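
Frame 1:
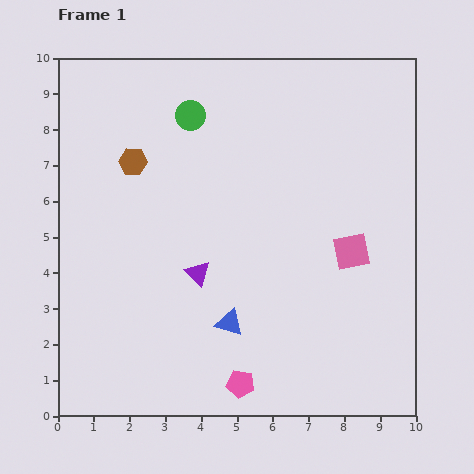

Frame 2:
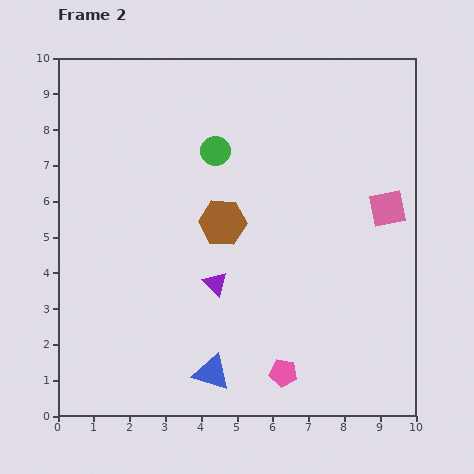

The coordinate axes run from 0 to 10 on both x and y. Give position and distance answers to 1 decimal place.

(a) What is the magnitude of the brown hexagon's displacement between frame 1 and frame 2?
3.0

The brown hexagon moved from (2.1, 7.1) to (4.6, 5.4), a distance of √(2.5² + 1.7²) ≈ 3.0.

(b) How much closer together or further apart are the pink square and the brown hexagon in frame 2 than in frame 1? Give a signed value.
-2.0

Distance in frame 1: 6.6. Distance in frame 2: 4.6.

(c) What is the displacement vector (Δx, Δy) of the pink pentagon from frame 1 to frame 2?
(1.2, 0.3)

The pink pentagon was at (5.1, 0.9) in frame 1 and (6.3, 1.2) in frame 2.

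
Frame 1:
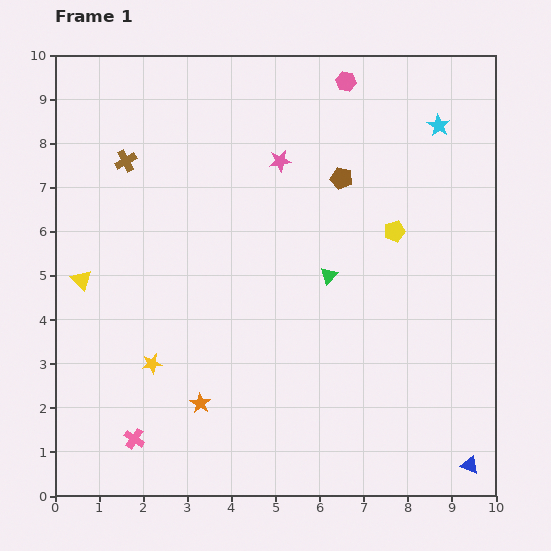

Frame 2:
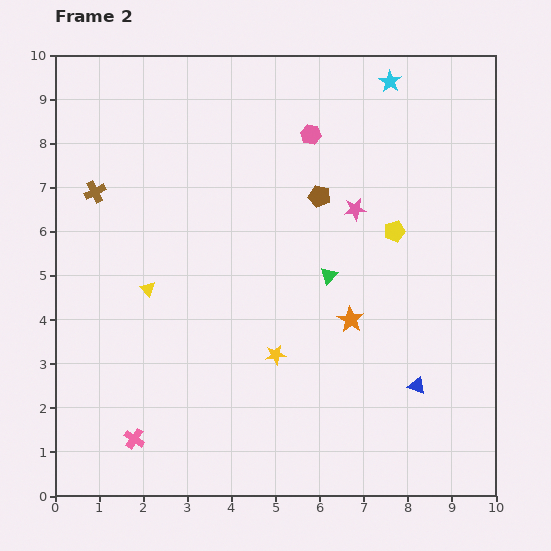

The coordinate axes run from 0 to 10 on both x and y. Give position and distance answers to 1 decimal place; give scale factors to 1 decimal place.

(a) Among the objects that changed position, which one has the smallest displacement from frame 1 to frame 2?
the brown pentagon

(moved 0.6)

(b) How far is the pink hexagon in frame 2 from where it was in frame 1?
1.4

The pink hexagon moved from (6.6, 9.4) to (5.8, 8.2), a distance of √(0.8² + 1.2²) ≈ 1.4.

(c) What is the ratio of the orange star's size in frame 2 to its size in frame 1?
1.3×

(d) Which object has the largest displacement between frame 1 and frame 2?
the orange star

(moved 3.9; next 2.8)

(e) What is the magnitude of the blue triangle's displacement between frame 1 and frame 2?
2.2

The blue triangle moved from (9.4, 0.7) to (8.2, 2.5), a distance of √(1.2² + 1.8²) ≈ 2.2.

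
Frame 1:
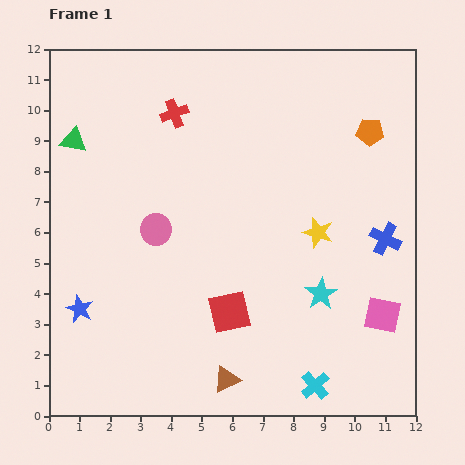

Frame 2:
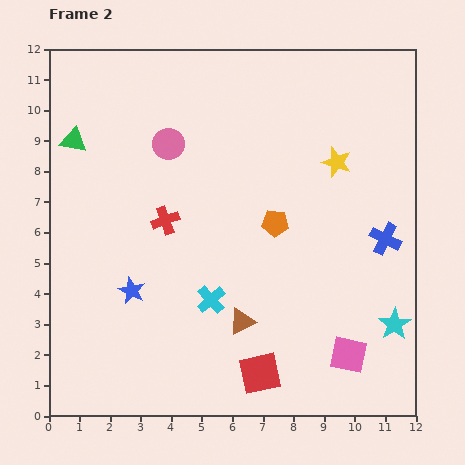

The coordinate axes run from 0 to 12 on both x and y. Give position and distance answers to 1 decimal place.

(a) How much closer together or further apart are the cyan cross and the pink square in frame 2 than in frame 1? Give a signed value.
+1.6

Distance in frame 1: 3.2. Distance in frame 2: 4.8.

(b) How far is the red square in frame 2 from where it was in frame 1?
2.2

The red square moved from (5.9, 3.4) to (6.9, 1.4), a distance of √(1.0² + 2.0²) ≈ 2.2.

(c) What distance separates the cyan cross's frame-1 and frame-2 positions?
4.4

The cyan cross moved from (8.7, 1.0) to (5.3, 3.8), a distance of √(3.4² + 2.8²) ≈ 4.4.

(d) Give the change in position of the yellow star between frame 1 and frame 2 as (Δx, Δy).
(0.6, 2.3)

The yellow star was at (8.8, 6.0) in frame 1 and (9.4, 8.3) in frame 2.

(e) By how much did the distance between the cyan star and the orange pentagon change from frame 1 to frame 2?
-0.4

Distance in frame 1: 5.5. Distance in frame 2: 5.1.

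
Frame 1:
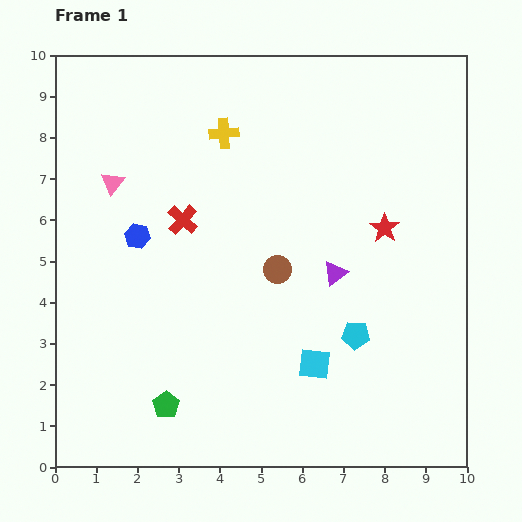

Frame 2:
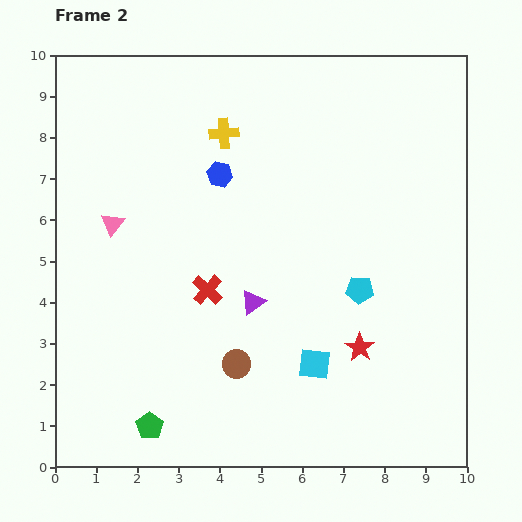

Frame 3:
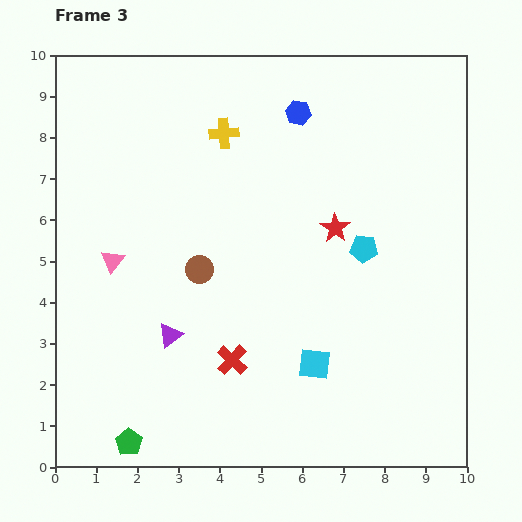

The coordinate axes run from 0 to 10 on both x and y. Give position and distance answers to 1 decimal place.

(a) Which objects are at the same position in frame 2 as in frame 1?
the cyan square, the yellow cross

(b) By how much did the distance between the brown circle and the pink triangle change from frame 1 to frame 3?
-2.4

Distance in frame 1: 4.5. Distance in frame 3: 2.1.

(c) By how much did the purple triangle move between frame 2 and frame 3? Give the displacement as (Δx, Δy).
(-2.0, -0.8)

The purple triangle was at (4.8, 4.0) in frame 2 and (2.8, 3.2) in frame 3.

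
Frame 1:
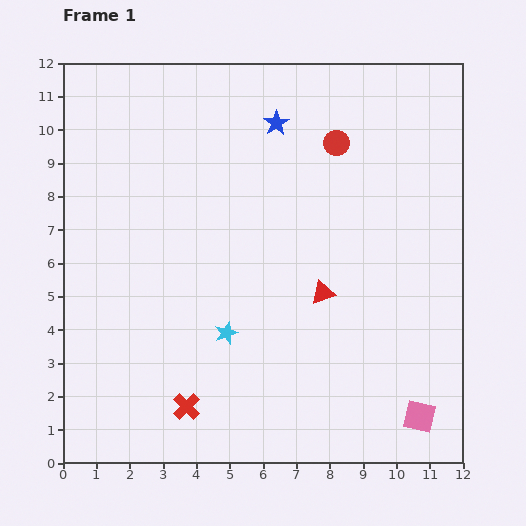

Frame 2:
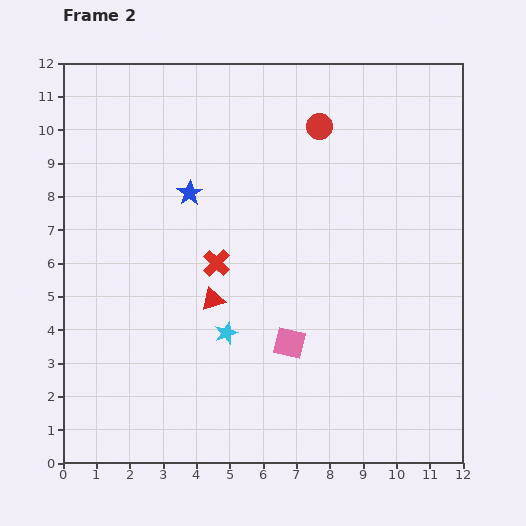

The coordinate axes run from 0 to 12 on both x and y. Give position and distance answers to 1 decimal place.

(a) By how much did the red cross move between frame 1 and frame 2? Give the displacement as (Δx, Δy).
(0.9, 4.3)

The red cross was at (3.7, 1.7) in frame 1 and (4.6, 6.0) in frame 2.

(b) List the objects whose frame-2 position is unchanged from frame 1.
the cyan star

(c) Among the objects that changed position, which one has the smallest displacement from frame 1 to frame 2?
the red circle

(moved 0.7)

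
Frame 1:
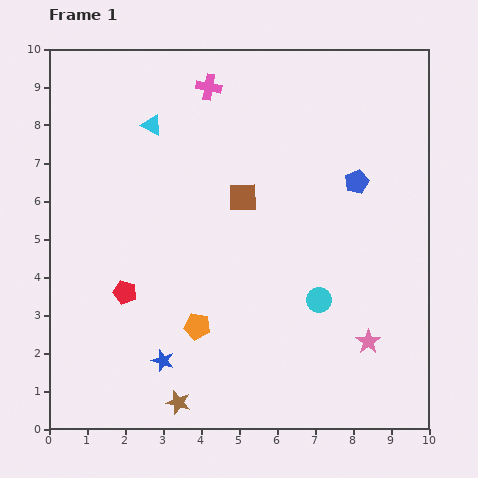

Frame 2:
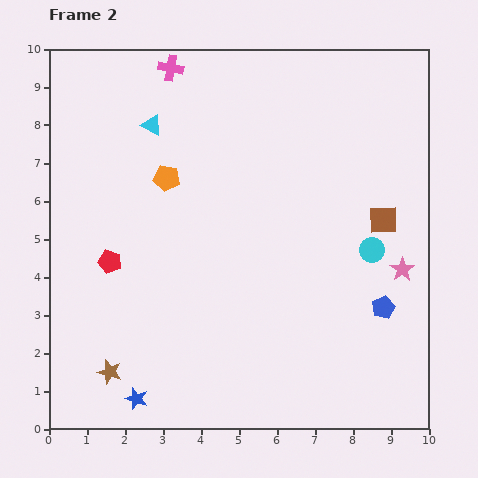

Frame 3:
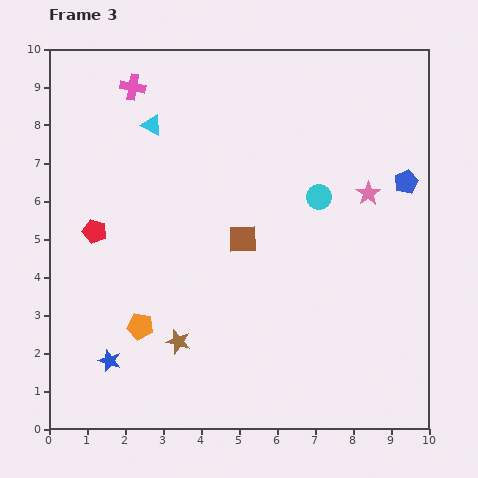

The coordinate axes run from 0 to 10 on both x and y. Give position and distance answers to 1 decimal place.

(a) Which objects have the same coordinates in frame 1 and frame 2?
the cyan triangle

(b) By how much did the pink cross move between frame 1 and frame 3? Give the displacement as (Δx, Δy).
(-2.0, 0.0)

The pink cross was at (4.2, 9.0) in frame 1 and (2.2, 9.0) in frame 3.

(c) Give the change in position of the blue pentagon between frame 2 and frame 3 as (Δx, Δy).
(0.6, 3.3)

The blue pentagon was at (8.8, 3.2) in frame 2 and (9.4, 6.5) in frame 3.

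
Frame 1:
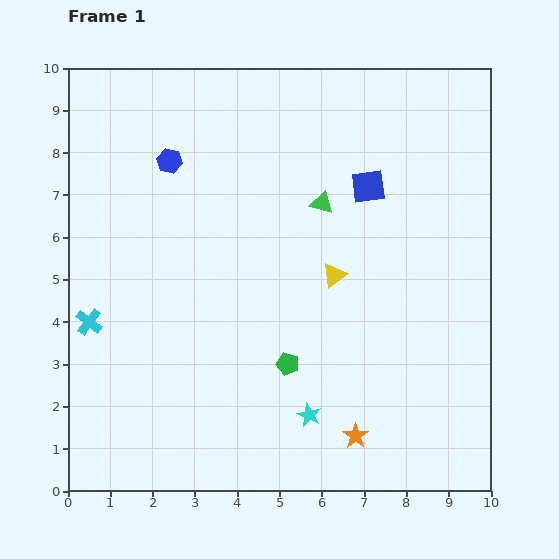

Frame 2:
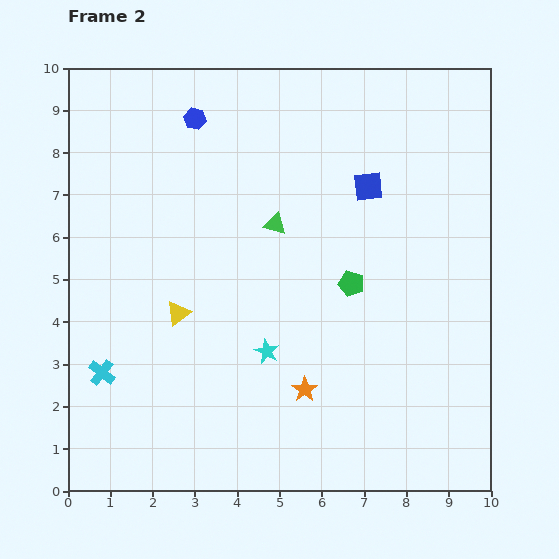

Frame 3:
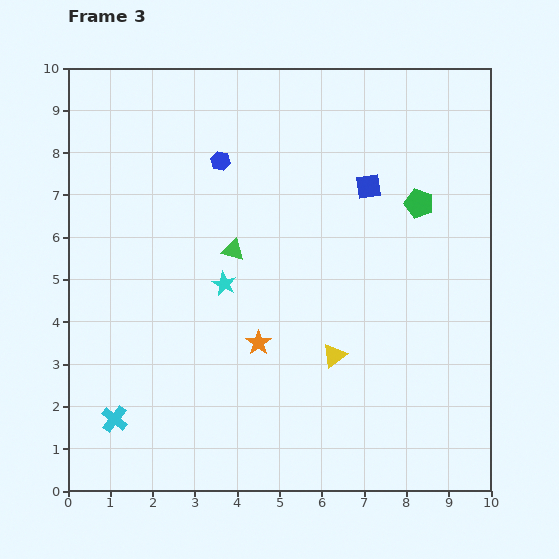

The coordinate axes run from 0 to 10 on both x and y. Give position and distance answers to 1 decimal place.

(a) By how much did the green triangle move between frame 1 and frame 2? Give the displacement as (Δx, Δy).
(-1.1, -0.5)

The green triangle was at (6.0, 6.8) in frame 1 and (4.9, 6.3) in frame 2.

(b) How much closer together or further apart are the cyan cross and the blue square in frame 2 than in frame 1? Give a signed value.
+0.4

Distance in frame 1: 7.3. Distance in frame 2: 7.7.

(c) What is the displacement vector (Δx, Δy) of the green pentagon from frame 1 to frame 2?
(1.5, 1.9)

The green pentagon was at (5.2, 3.0) in frame 1 and (6.7, 4.9) in frame 2.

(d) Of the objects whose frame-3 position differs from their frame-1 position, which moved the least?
the blue hexagon

(moved 1.2)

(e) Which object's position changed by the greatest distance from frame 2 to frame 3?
the yellow triangle

(moved 3.8; next 2.5)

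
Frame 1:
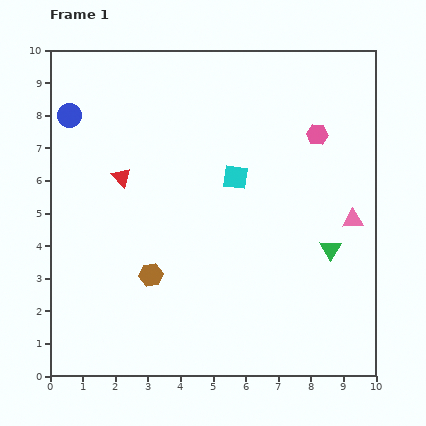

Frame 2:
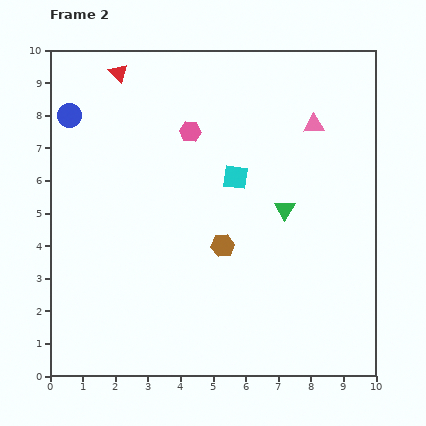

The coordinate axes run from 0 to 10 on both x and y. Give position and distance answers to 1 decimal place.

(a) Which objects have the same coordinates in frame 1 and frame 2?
the cyan square, the blue circle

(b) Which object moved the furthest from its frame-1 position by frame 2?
the pink hexagon

(moved 3.9; next 3.2)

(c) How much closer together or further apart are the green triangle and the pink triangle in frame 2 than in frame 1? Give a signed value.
+1.7

Distance in frame 1: 1.1. Distance in frame 2: 2.8.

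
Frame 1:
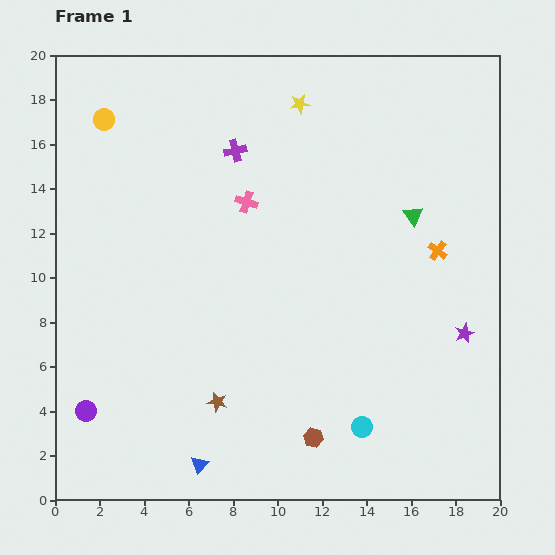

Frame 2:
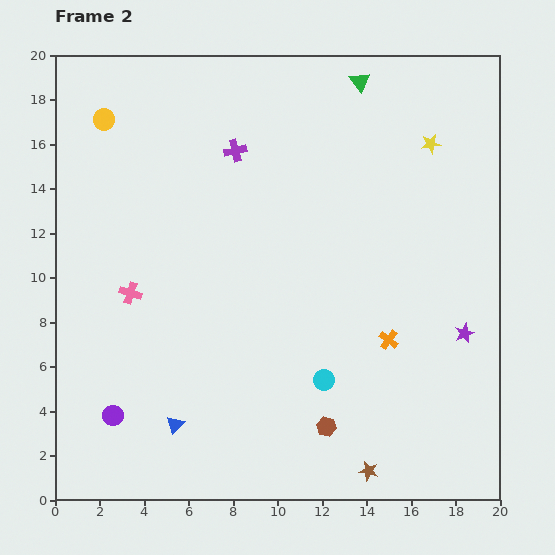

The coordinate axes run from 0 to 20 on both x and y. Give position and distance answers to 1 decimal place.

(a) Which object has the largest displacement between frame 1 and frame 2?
the brown star

(moved 7.5; next 6.6)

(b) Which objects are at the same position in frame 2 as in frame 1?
the yellow circle, the purple star, the purple cross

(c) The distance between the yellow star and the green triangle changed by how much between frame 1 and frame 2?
-2.8

Distance in frame 1: 7.1. Distance in frame 2: 4.3.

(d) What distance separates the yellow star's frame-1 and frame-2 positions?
6.2

The yellow star moved from (11.0, 17.8) to (16.9, 16.0), a distance of √(5.9² + 1.8²) ≈ 6.2.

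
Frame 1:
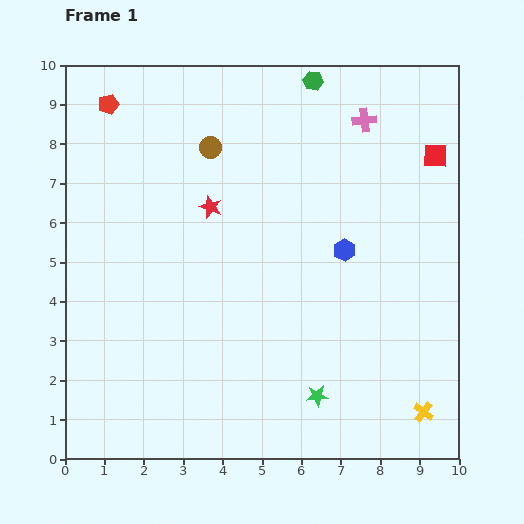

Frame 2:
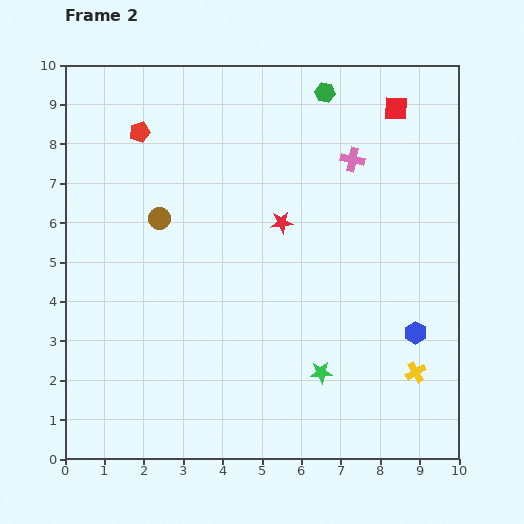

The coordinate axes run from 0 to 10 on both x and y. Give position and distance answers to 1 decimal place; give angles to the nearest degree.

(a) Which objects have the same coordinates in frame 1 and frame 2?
none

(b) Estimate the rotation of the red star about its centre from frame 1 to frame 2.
27° counter-clockwise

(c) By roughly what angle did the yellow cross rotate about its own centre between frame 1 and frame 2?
24° clockwise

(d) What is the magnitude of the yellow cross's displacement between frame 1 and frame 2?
1.0

The yellow cross moved from (9.1, 1.2) to (8.9, 2.2), a distance of √(0.2² + 1.0²) ≈ 1.0.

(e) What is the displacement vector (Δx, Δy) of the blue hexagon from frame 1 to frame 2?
(1.8, -2.1)

The blue hexagon was at (7.1, 5.3) in frame 1 and (8.9, 3.2) in frame 2.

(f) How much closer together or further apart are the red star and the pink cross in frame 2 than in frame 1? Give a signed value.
-2.1

Distance in frame 1: 4.5. Distance in frame 2: 2.4.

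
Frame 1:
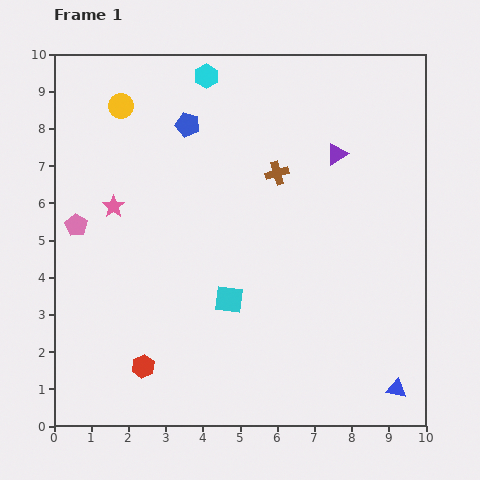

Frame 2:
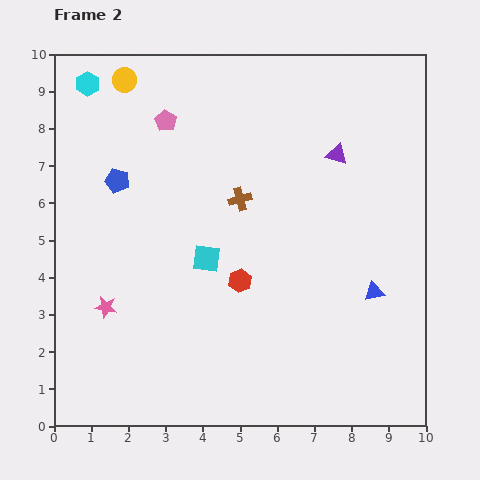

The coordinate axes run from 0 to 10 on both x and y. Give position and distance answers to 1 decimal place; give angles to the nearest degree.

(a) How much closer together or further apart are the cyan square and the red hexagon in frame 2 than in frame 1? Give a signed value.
-1.8

Distance in frame 1: 2.9. Distance in frame 2: 1.1.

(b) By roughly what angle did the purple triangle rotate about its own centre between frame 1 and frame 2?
48° clockwise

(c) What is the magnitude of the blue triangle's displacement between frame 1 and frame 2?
2.7

The blue triangle moved from (9.2, 1.0) to (8.6, 3.6), a distance of √(0.6² + 2.6²) ≈ 2.7.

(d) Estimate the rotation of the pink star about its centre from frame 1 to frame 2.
26° counter-clockwise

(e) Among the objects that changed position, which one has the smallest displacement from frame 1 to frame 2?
the yellow circle

(moved 0.7)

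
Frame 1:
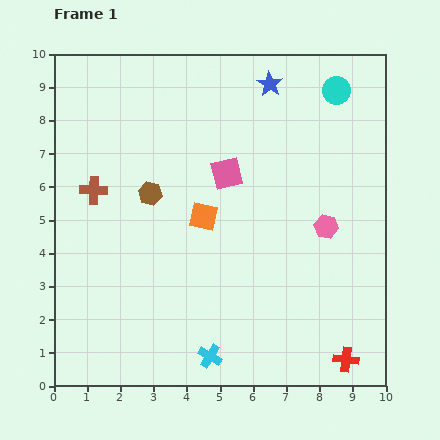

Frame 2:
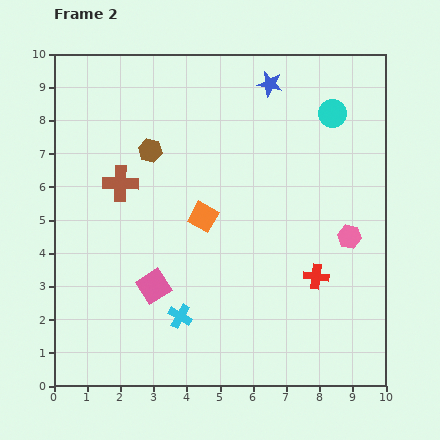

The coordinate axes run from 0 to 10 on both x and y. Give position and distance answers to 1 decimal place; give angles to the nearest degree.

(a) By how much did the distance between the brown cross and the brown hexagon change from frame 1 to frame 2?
-0.4

Distance in frame 1: 1.7. Distance in frame 2: 1.3.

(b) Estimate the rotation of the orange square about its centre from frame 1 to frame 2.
17° clockwise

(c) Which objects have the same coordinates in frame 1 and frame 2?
the orange square, the blue star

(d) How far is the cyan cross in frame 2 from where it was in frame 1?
1.5

The cyan cross moved from (4.7, 0.9) to (3.8, 2.1), a distance of √(0.9² + 1.2²) ≈ 1.5.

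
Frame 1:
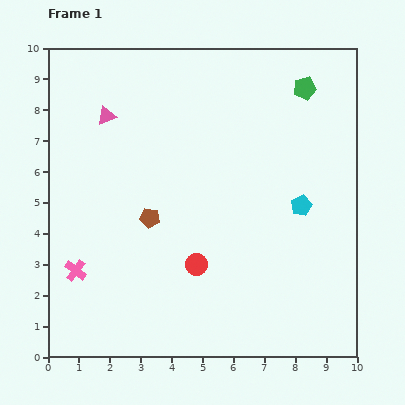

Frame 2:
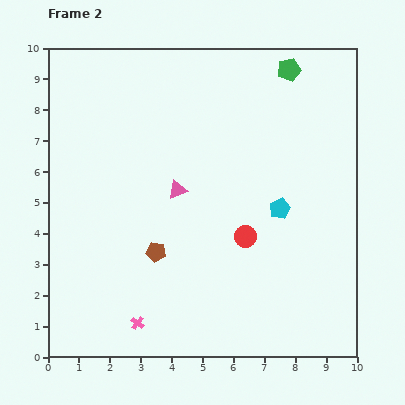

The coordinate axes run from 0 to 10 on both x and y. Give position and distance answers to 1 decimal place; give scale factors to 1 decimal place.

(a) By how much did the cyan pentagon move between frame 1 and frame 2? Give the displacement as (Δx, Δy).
(-0.7, -0.1)

The cyan pentagon was at (8.2, 4.9) in frame 1 and (7.5, 4.8) in frame 2.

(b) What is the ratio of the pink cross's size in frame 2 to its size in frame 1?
0.6×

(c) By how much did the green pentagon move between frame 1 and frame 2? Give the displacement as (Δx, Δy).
(-0.5, 0.6)

The green pentagon was at (8.3, 8.7) in frame 1 and (7.8, 9.3) in frame 2.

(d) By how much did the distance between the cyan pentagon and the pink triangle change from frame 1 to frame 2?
-3.5

Distance in frame 1: 6.9. Distance in frame 2: 3.4.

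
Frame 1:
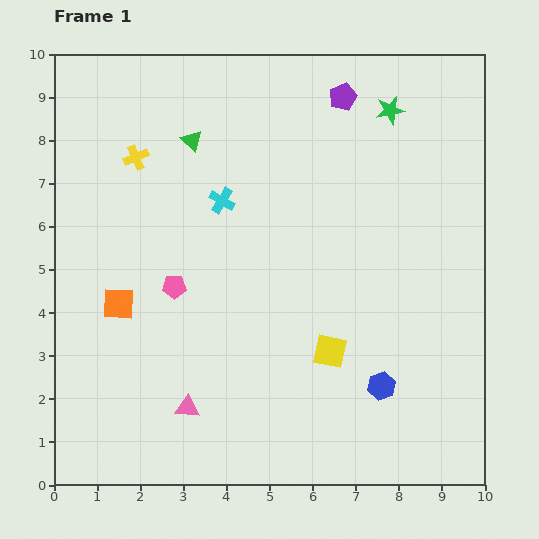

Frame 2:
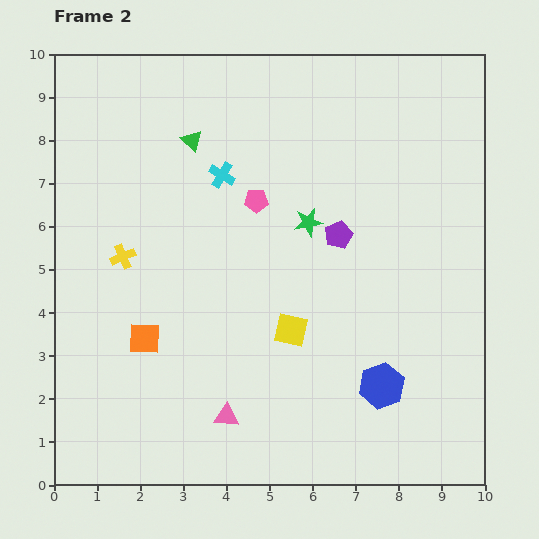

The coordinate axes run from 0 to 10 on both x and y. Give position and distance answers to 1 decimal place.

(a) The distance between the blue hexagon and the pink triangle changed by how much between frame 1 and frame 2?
-0.8

Distance in frame 1: 4.5. Distance in frame 2: 3.7.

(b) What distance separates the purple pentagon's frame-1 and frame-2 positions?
3.2

The purple pentagon moved from (6.7, 9.0) to (6.6, 5.8), a distance of √(0.1² + 3.2²) ≈ 3.2.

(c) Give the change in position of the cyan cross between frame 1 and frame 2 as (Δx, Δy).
(0.0, 0.6)

The cyan cross was at (3.9, 6.6) in frame 1 and (3.9, 7.2) in frame 2.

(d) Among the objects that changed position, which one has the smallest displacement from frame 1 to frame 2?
the cyan cross

(moved 0.6)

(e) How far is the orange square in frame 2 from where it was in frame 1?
1.0

The orange square moved from (1.5, 4.2) to (2.1, 3.4), a distance of √(0.6² + 0.8²) ≈ 1.0.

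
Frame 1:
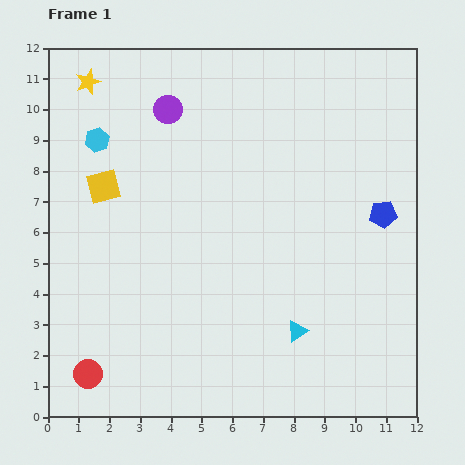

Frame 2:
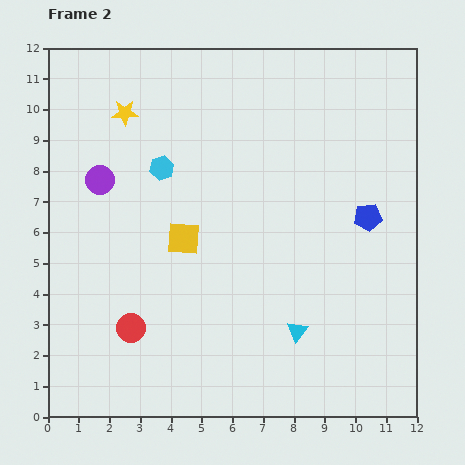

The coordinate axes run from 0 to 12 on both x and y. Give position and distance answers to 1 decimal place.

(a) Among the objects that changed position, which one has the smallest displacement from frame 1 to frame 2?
the blue pentagon

(moved 0.5)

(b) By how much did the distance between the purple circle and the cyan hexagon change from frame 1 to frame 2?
-0.5

Distance in frame 1: 2.5. Distance in frame 2: 2.0.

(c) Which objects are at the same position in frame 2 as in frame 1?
the cyan triangle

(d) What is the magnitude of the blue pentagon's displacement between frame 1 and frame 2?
0.5

The blue pentagon moved from (10.9, 6.6) to (10.4, 6.5), a distance of √(0.5² + 0.1²) ≈ 0.5.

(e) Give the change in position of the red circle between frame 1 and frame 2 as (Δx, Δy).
(1.4, 1.5)

The red circle was at (1.3, 1.4) in frame 1 and (2.7, 2.9) in frame 2.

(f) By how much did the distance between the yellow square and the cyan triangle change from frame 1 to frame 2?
-3.1

Distance in frame 1: 7.9. Distance in frame 2: 4.8.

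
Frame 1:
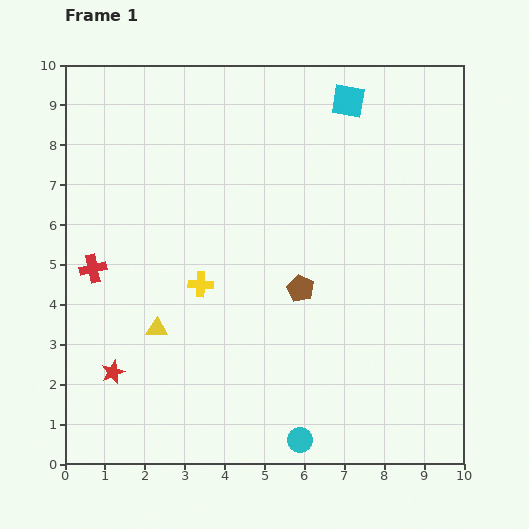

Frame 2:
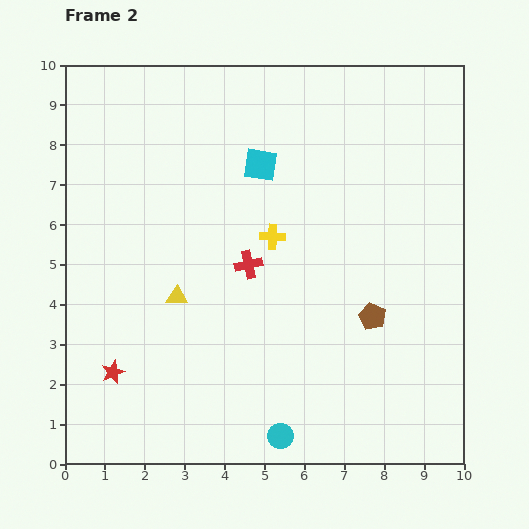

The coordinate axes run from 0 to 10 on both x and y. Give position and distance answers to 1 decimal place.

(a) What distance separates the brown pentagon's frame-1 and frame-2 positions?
1.9

The brown pentagon moved from (5.9, 4.4) to (7.7, 3.7), a distance of √(1.8² + 0.7²) ≈ 1.9.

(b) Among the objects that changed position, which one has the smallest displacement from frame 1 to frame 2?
the cyan circle

(moved 0.5)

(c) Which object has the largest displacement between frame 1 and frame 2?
the red cross

(moved 3.9; next 2.7)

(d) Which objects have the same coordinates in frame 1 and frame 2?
the red star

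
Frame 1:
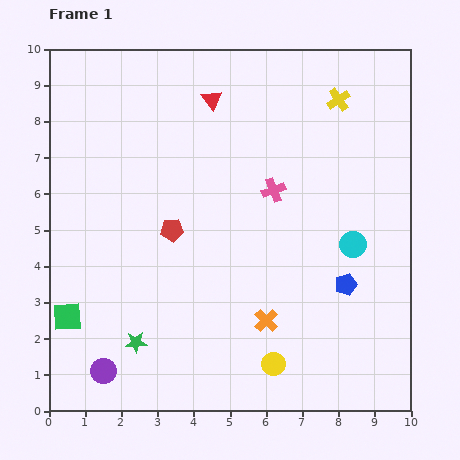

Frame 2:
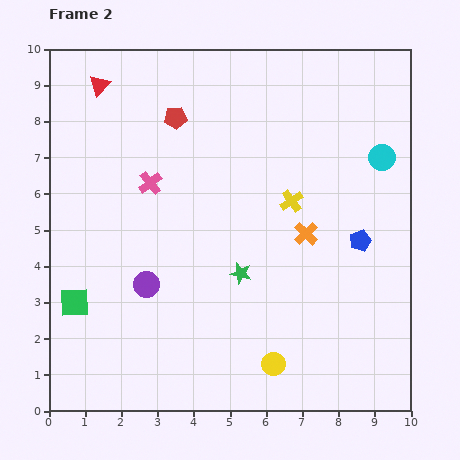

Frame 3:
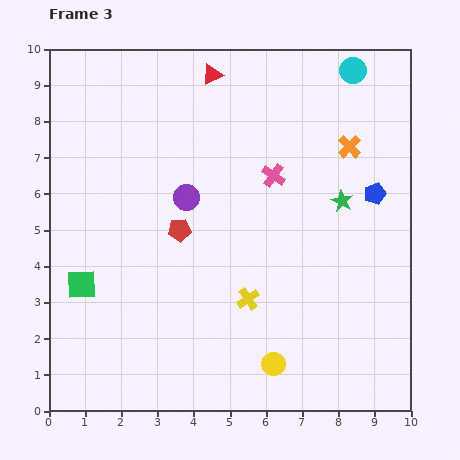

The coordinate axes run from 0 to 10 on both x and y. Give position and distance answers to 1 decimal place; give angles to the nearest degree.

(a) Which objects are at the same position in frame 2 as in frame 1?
the yellow circle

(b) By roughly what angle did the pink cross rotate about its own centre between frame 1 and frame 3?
36° counter-clockwise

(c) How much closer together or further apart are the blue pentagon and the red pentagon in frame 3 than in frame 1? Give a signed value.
+0.5

Distance in frame 1: 5.0. Distance in frame 3: 5.5.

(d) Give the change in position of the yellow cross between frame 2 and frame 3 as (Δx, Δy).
(-1.2, -2.7)

The yellow cross was at (6.7, 5.8) in frame 2 and (5.5, 3.1) in frame 3.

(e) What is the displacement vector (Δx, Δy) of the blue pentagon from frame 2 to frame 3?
(0.4, 1.3)

The blue pentagon was at (8.6, 4.7) in frame 2 and (9.0, 6.0) in frame 3.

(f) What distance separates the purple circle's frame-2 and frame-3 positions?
2.6

The purple circle moved from (2.7, 3.5) to (3.8, 5.9), a distance of √(1.1² + 2.4²) ≈ 2.6.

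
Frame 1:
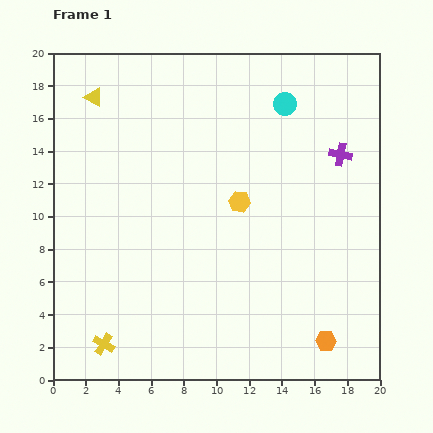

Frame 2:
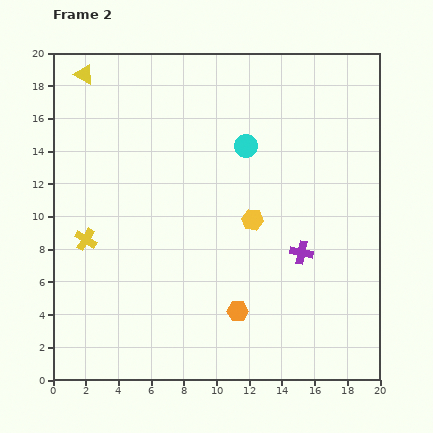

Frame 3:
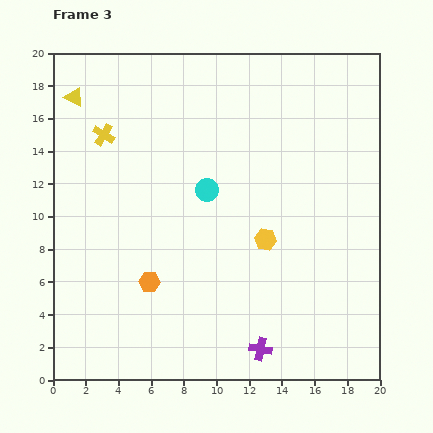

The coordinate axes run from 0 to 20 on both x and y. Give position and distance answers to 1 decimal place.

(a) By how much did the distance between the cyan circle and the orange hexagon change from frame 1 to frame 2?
-4.6

Distance in frame 1: 14.7. Distance in frame 2: 10.1.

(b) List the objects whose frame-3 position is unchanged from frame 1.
none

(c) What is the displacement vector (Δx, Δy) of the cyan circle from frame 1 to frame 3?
(-4.8, -5.3)

The cyan circle was at (14.2, 16.9) in frame 1 and (9.4, 11.6) in frame 3.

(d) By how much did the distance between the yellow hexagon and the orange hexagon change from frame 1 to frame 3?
-2.4

Distance in frame 1: 10.0. Distance in frame 3: 7.6.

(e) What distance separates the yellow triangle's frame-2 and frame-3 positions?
1.5

The yellow triangle moved from (1.9, 18.7) to (1.3, 17.3), a distance of √(0.6² + 1.4²) ≈ 1.5.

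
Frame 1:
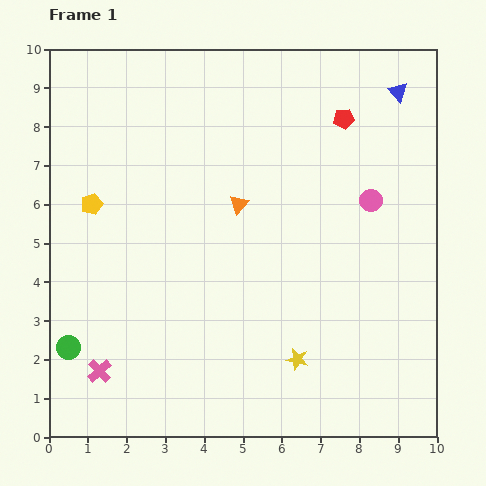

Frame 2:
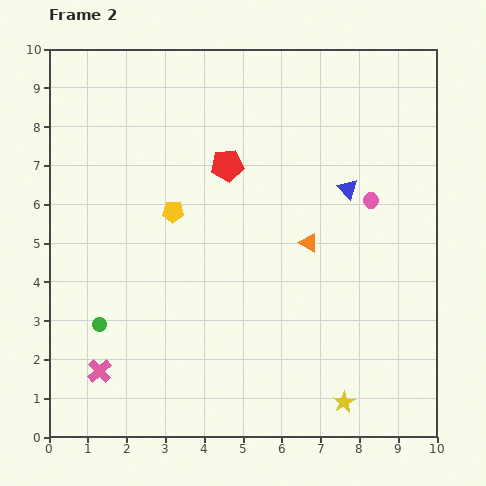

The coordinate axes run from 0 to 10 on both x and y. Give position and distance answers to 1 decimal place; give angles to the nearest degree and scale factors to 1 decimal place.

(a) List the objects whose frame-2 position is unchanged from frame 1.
the pink cross, the pink circle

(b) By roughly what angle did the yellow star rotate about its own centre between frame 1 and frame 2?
29° clockwise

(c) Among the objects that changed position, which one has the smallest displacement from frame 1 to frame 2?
the green circle

(moved 1.0)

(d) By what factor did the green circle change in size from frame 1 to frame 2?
0.6×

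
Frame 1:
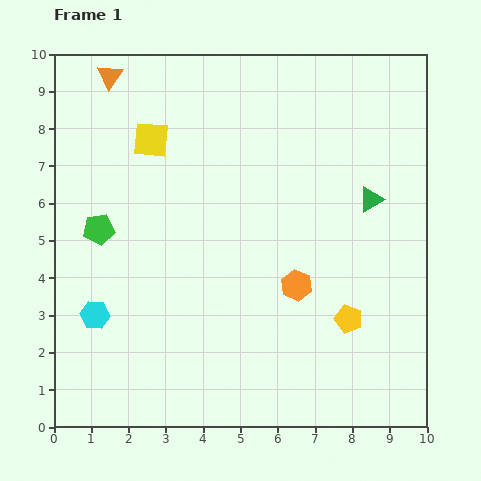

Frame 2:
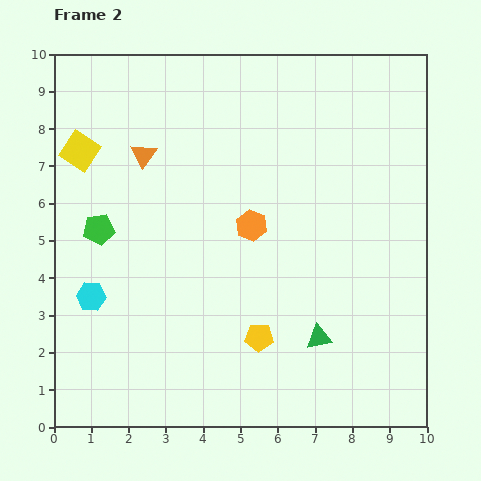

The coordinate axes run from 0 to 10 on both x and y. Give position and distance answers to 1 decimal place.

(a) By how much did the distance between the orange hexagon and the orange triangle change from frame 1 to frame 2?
-4.0

Distance in frame 1: 7.5. Distance in frame 2: 3.5.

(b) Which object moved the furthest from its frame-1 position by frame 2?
the green triangle

(moved 4.0; next 2.5)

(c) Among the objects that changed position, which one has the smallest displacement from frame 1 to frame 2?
the cyan hexagon

(moved 0.5)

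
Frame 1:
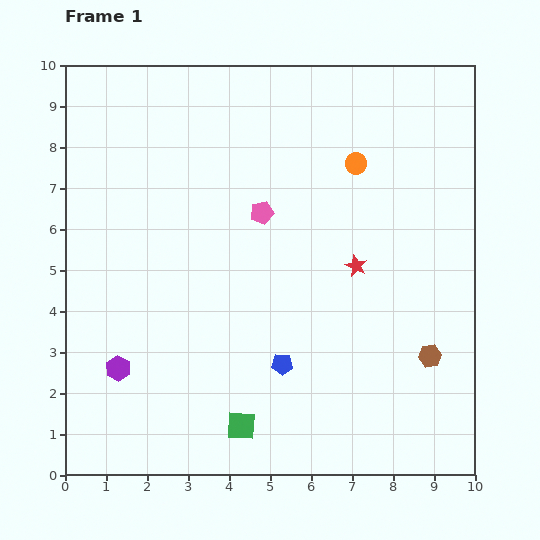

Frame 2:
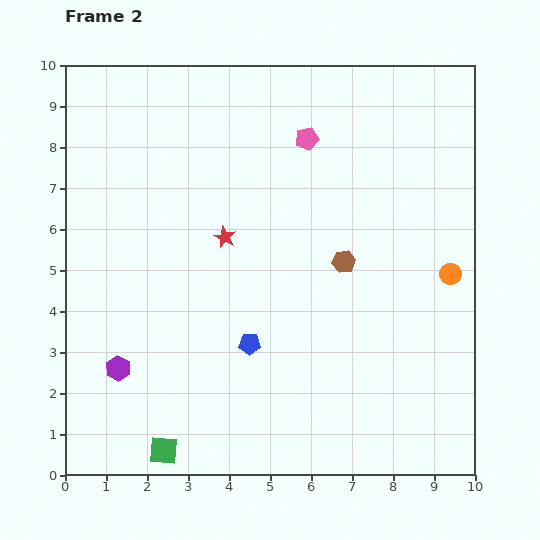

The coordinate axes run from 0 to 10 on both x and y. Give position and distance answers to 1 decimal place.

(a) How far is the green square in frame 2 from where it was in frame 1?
2.0

The green square moved from (4.3, 1.2) to (2.4, 0.6), a distance of √(1.9² + 0.6²) ≈ 2.0.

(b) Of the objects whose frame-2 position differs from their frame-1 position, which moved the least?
the blue pentagon

(moved 0.9)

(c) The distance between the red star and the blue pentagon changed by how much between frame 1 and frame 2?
-0.3

Distance in frame 1: 3.0. Distance in frame 2: 2.7.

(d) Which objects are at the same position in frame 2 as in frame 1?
the purple hexagon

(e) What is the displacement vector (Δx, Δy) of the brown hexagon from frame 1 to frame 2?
(-2.1, 2.3)

The brown hexagon was at (8.9, 2.9) in frame 1 and (6.8, 5.2) in frame 2.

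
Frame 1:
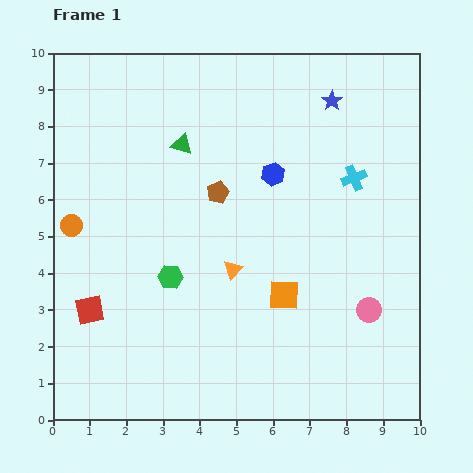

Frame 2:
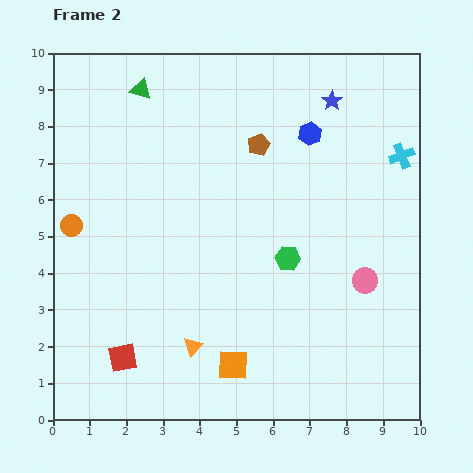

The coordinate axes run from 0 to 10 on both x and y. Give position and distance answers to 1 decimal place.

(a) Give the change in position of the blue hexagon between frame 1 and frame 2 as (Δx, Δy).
(1.0, 1.1)

The blue hexagon was at (6.0, 6.7) in frame 1 and (7.0, 7.8) in frame 2.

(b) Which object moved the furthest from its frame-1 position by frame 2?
the green hexagon

(moved 3.2; next 2.4)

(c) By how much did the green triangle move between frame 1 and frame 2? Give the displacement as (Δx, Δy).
(-1.1, 1.5)

The green triangle was at (3.5, 7.5) in frame 1 and (2.4, 9.0) in frame 2.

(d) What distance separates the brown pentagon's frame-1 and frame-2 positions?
1.7

The brown pentagon moved from (4.5, 6.2) to (5.6, 7.5), a distance of √(1.1² + 1.3²) ≈ 1.7.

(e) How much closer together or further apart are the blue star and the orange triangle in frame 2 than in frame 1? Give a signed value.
+2.4

Distance in frame 1: 5.3. Distance in frame 2: 7.7.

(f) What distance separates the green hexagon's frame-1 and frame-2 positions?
3.2

The green hexagon moved from (3.2, 3.9) to (6.4, 4.4), a distance of √(3.2² + 0.5²) ≈ 3.2.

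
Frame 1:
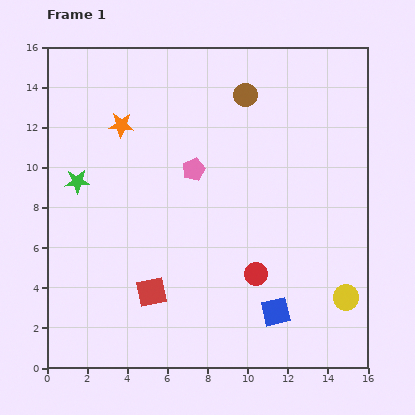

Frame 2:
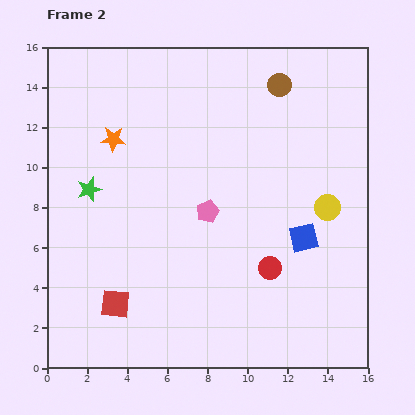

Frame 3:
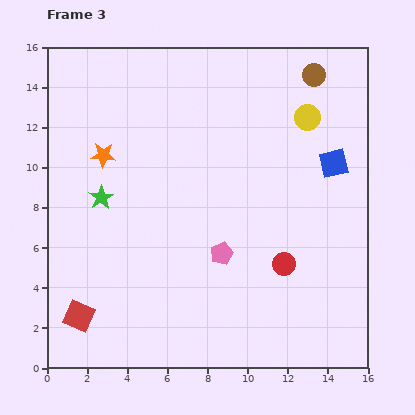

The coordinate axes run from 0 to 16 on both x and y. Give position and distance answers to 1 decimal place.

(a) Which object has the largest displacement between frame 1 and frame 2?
the yellow circle

(moved 4.6; next 4.0)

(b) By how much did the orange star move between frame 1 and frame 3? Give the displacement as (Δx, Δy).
(-0.9, -1.5)

The orange star was at (3.7, 12.1) in frame 1 and (2.8, 10.6) in frame 3.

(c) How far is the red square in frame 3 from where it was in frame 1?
3.8

The red square moved from (5.2, 3.8) to (1.6, 2.6), a distance of √(3.6² + 1.2²) ≈ 3.8.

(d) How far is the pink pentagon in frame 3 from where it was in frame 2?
2.2

The pink pentagon moved from (8.0, 7.8) to (8.7, 5.7), a distance of √(0.7² + 2.1²) ≈ 2.2.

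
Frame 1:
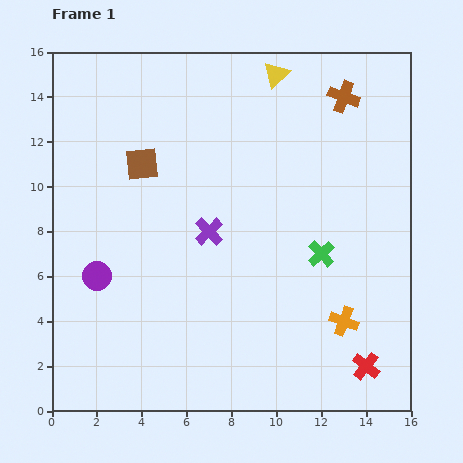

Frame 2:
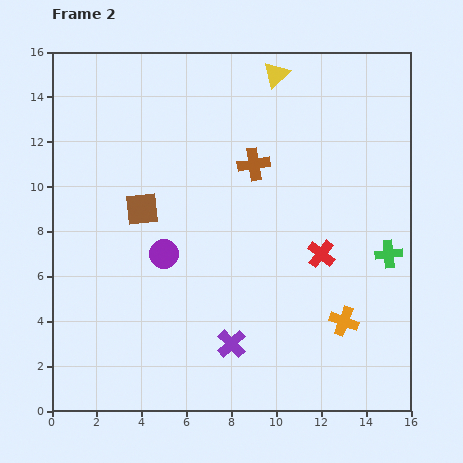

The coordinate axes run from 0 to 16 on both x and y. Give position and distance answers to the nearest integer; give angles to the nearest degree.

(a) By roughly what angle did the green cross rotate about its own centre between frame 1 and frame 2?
38° clockwise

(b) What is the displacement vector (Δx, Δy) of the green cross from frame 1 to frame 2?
(3, 0)

The green cross was at (12, 7) in frame 1 and (15, 7) in frame 2.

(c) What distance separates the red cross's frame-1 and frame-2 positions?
5

The red cross moved from (14, 2) to (12, 7), a distance of √(2² + 5²) ≈ 5.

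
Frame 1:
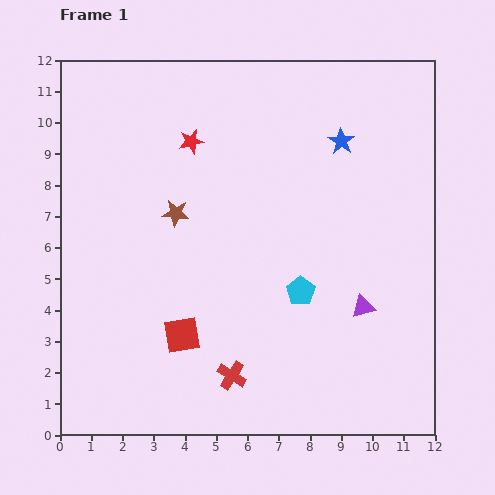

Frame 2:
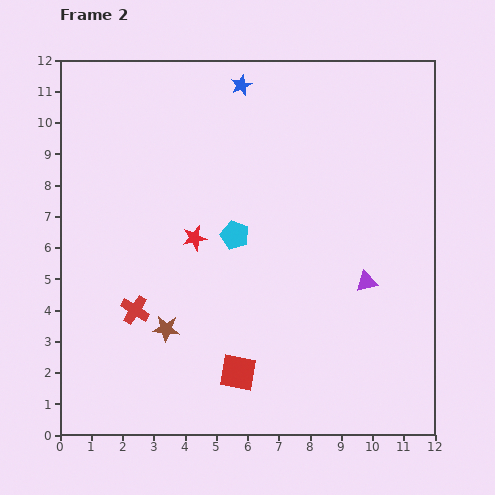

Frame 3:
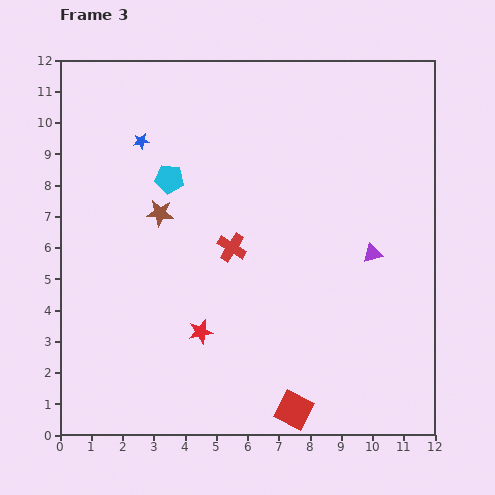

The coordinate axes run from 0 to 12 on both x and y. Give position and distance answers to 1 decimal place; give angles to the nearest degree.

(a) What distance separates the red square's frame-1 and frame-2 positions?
2.2

The red square moved from (3.9, 3.2) to (5.7, 2.0), a distance of √(1.8² + 1.2²) ≈ 2.2.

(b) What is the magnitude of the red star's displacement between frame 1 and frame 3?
6.1

The red star moved from (4.2, 9.4) to (4.5, 3.3), a distance of √(0.3² + 6.1²) ≈ 6.1.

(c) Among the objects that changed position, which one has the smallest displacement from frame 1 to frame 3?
the brown star

(moved 0.5)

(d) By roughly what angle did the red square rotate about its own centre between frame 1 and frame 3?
36° clockwise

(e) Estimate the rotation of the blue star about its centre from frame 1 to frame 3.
31° clockwise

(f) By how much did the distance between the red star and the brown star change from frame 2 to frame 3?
+1.0

Distance in frame 2: 3.0. Distance in frame 3: 4.0.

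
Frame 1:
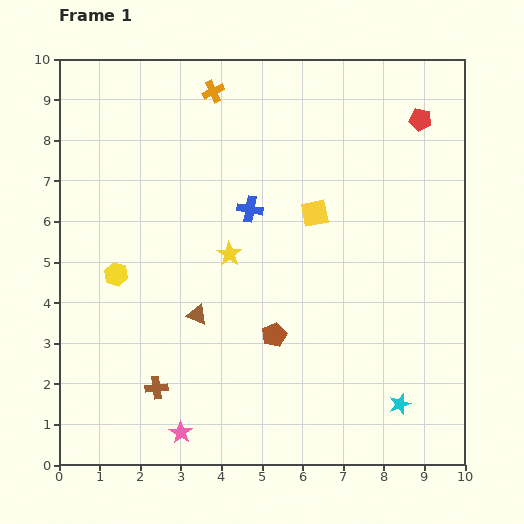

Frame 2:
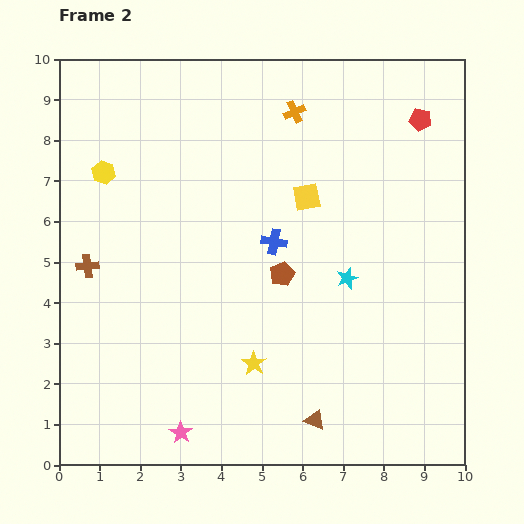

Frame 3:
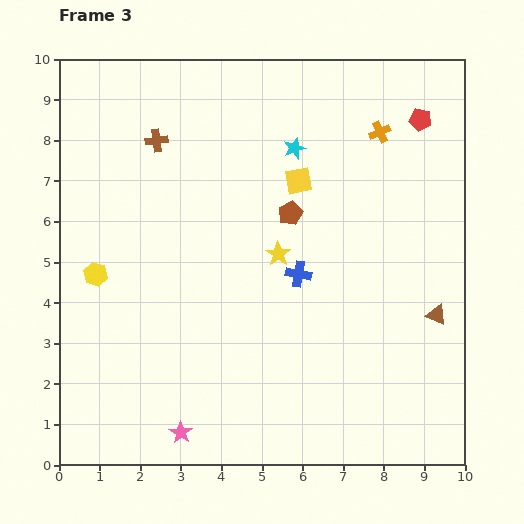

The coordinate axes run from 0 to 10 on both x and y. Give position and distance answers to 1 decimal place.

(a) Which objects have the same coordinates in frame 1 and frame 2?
the pink star, the red pentagon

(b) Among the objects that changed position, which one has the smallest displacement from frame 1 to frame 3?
the yellow hexagon

(moved 0.5)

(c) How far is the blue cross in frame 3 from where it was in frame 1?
2.0

The blue cross moved from (4.7, 6.3) to (5.9, 4.7), a distance of √(1.2² + 1.6²) ≈ 2.0.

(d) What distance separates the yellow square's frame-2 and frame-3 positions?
0.4

The yellow square moved from (6.1, 6.6) to (5.9, 7.0), a distance of √(0.2² + 0.4²) ≈ 0.4.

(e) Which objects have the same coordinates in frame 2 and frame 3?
the pink star, the red pentagon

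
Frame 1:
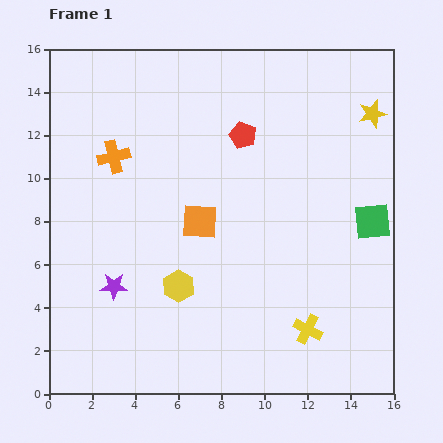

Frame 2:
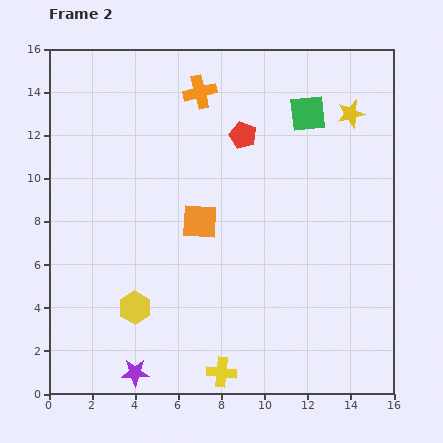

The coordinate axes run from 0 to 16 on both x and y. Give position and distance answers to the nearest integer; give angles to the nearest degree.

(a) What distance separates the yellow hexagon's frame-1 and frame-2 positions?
2

The yellow hexagon moved from (6, 5) to (4, 4), a distance of √(2² + 1²) ≈ 2.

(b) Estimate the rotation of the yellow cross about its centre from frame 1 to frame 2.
21° counter-clockwise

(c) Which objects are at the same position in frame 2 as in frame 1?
the red pentagon, the orange square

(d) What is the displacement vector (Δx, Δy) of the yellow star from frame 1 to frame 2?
(-1, 0)

The yellow star was at (15, 13) in frame 1 and (14, 13) in frame 2.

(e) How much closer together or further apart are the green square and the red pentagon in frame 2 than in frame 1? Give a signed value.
-4

Distance in frame 1: 7. Distance in frame 2: 3.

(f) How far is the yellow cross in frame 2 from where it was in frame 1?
4

The yellow cross moved from (12, 3) to (8, 1), a distance of √(4² + 2²) ≈ 4.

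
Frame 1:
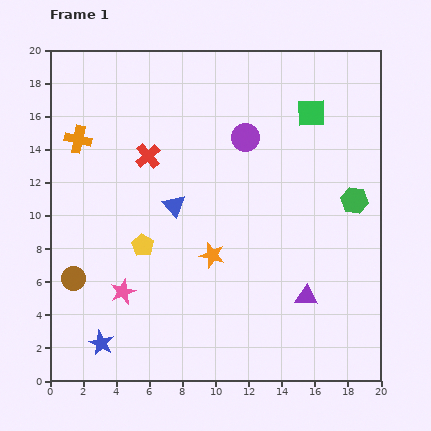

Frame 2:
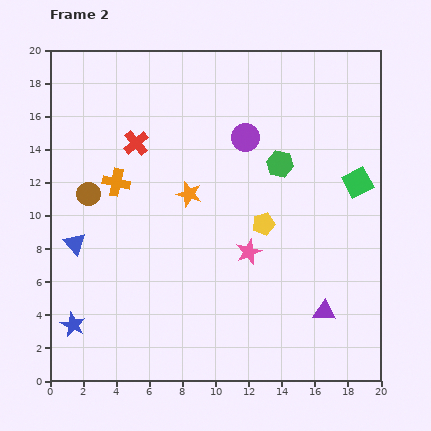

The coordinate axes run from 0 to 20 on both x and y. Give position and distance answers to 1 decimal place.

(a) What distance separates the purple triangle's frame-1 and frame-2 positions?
1.4

The purple triangle moved from (15.5, 5.1) to (16.6, 4.2), a distance of √(1.1² + 0.9²) ≈ 1.4.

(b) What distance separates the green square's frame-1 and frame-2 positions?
5.0

The green square moved from (15.8, 16.2) to (18.6, 12.0), a distance of √(2.8² + 4.2²) ≈ 5.0.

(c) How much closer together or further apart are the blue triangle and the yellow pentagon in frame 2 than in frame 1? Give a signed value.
+8.4

Distance in frame 1: 3.1. Distance in frame 2: 11.5.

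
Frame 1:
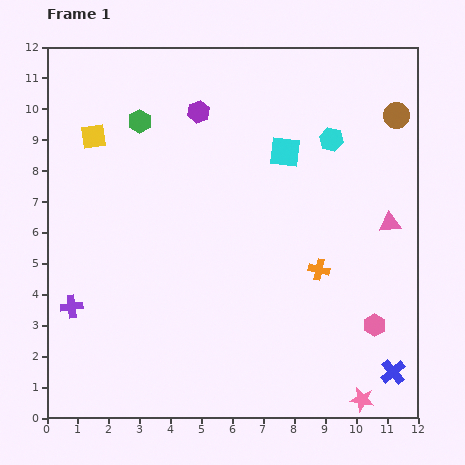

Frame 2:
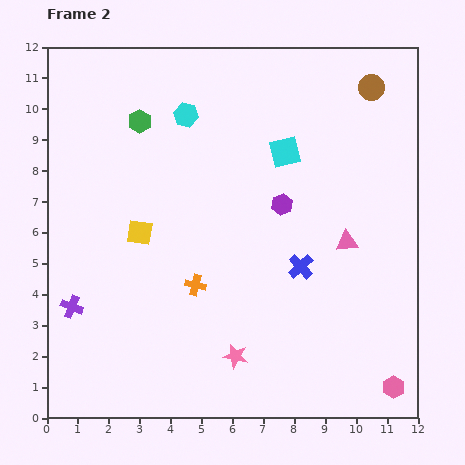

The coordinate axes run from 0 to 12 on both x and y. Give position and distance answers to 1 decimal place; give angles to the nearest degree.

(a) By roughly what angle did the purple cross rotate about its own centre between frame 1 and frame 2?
28° clockwise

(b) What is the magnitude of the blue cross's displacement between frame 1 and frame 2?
4.5

The blue cross moved from (11.2, 1.5) to (8.2, 4.9), a distance of √(3.0² + 3.4²) ≈ 4.5.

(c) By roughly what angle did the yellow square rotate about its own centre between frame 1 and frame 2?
17° clockwise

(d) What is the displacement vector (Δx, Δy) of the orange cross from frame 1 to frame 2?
(-4.0, -0.5)

The orange cross was at (8.8, 4.8) in frame 1 and (4.8, 4.3) in frame 2.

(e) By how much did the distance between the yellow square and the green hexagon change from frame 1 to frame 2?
+2.0

Distance in frame 1: 1.6. Distance in frame 2: 3.6.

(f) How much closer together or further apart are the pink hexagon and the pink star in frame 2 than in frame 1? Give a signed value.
+2.8

Distance in frame 1: 2.4. Distance in frame 2: 5.2.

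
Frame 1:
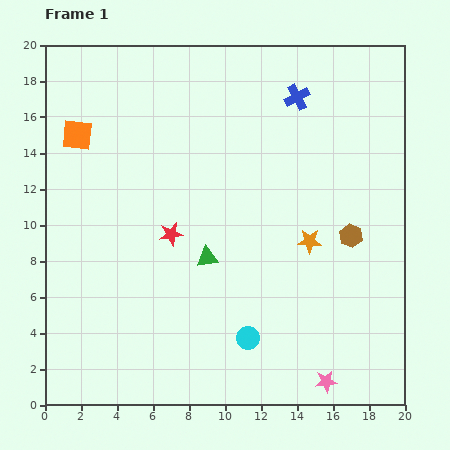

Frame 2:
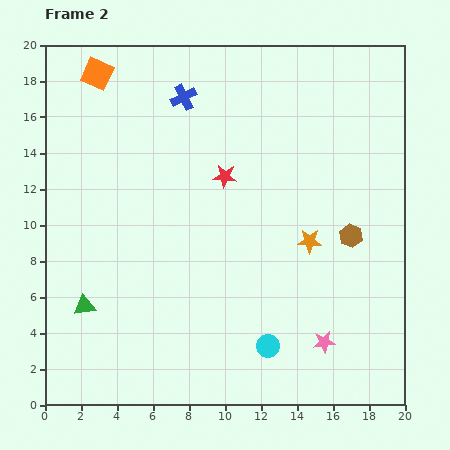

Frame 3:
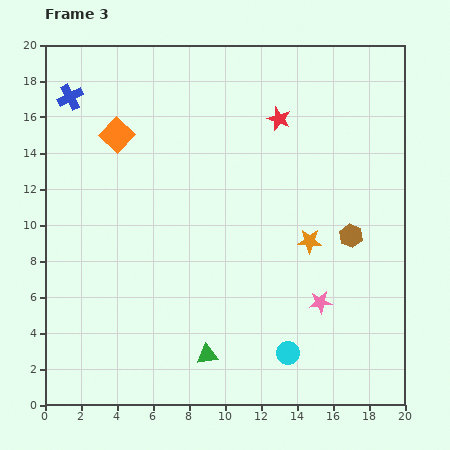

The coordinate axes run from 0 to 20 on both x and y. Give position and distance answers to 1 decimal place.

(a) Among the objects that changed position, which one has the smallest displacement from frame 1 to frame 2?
the cyan circle

(moved 1.2)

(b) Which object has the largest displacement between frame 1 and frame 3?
the blue cross

(moved 12.6; next 8.8)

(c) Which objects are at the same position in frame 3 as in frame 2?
the brown hexagon, the orange star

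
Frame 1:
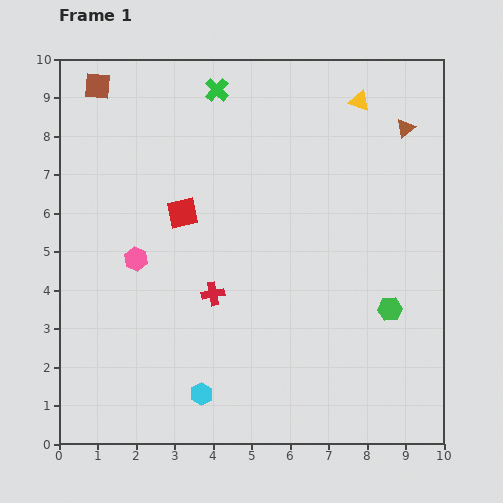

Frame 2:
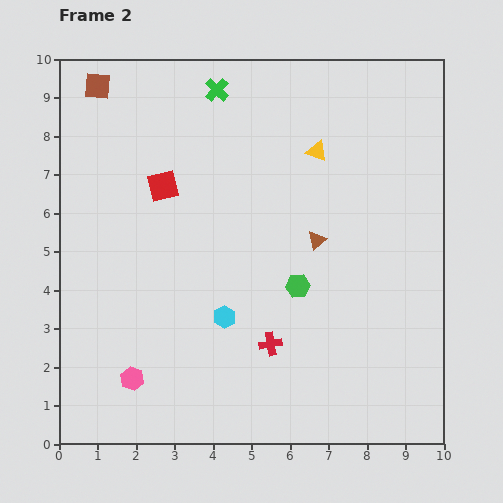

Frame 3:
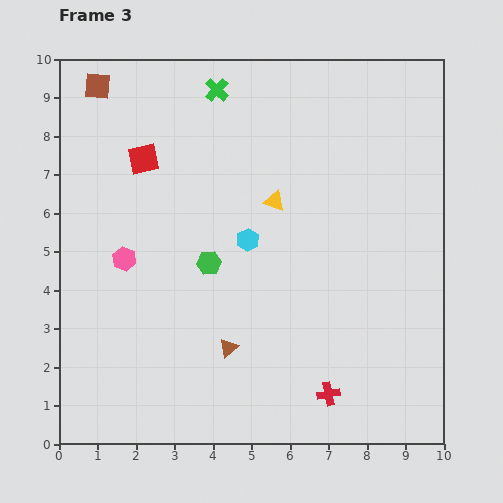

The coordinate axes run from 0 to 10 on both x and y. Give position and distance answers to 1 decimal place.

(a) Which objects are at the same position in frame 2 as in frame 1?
the green cross, the brown square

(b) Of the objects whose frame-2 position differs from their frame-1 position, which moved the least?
the red square

(moved 0.9)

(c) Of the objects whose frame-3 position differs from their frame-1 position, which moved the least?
the pink hexagon

(moved 0.3)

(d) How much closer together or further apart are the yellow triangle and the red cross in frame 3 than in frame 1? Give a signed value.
-1.1

Distance in frame 1: 6.3. Distance in frame 3: 5.2.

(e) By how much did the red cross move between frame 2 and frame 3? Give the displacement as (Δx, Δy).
(1.5, -1.3)

The red cross was at (5.5, 2.6) in frame 2 and (7.0, 1.3) in frame 3.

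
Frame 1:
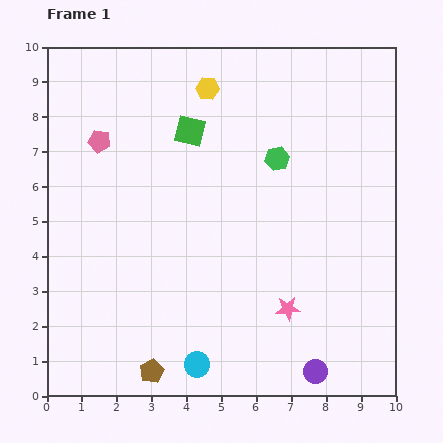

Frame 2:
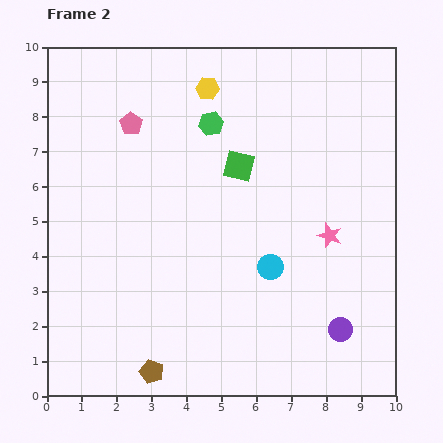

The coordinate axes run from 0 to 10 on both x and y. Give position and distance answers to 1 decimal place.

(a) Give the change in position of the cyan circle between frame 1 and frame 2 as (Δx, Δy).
(2.1, 2.8)

The cyan circle was at (4.3, 0.9) in frame 1 and (6.4, 3.7) in frame 2.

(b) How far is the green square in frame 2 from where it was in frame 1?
1.7

The green square moved from (4.1, 7.6) to (5.5, 6.6), a distance of √(1.4² + 1.0²) ≈ 1.7.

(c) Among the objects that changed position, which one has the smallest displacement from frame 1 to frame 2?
the pink pentagon

(moved 1.0)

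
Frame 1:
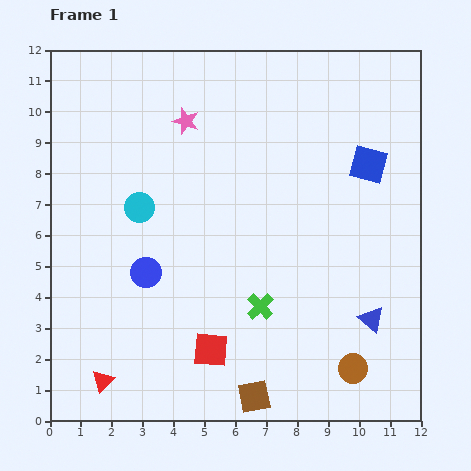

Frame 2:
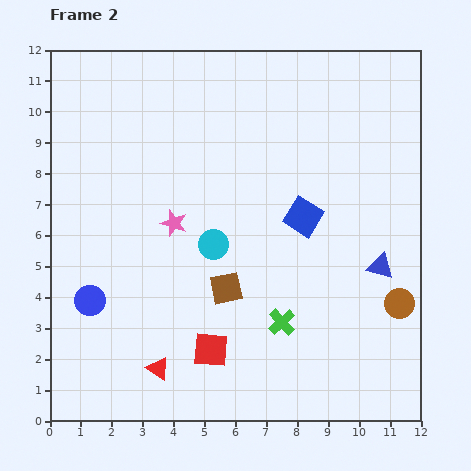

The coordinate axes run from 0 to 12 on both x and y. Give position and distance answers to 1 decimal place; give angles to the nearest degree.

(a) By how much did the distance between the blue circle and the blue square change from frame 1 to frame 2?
-0.6

Distance in frame 1: 8.0. Distance in frame 2: 7.4.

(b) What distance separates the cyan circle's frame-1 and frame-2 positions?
2.7

The cyan circle moved from (2.9, 6.9) to (5.3, 5.7), a distance of √(2.4² + 1.2²) ≈ 2.7.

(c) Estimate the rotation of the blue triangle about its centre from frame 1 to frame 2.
25° counter-clockwise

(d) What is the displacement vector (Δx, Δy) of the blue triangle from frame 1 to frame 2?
(0.3, 1.7)

The blue triangle was at (10.4, 3.3) in frame 1 and (10.7, 5.0) in frame 2.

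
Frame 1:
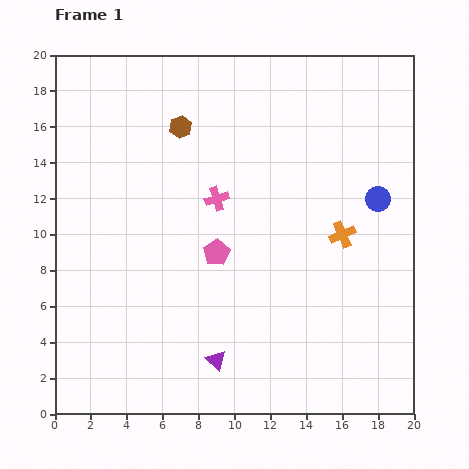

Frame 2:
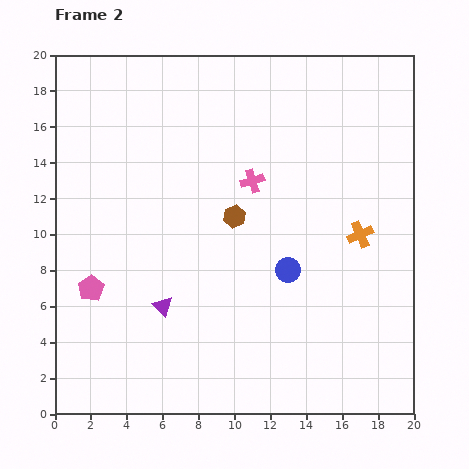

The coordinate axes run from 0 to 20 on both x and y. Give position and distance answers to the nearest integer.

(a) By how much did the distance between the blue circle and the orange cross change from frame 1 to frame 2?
+1

Distance in frame 1: 3. Distance in frame 2: 4.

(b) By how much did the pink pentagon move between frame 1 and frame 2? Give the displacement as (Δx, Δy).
(-7, -2)

The pink pentagon was at (9, 9) in frame 1 and (2, 7) in frame 2.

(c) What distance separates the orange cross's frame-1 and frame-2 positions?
1

The orange cross moved from (16, 10) to (17, 10), a distance of √(1² + 0²) ≈ 1.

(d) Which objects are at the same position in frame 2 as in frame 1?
none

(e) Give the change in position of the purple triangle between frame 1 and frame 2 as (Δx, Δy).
(-3, 3)

The purple triangle was at (9, 3) in frame 1 and (6, 6) in frame 2.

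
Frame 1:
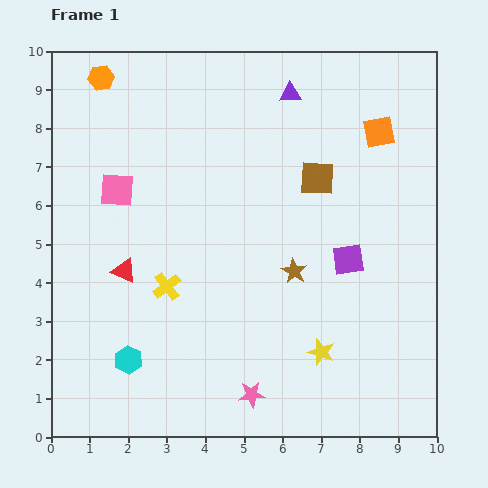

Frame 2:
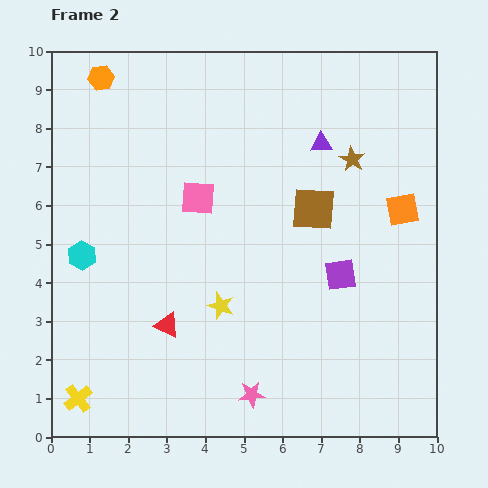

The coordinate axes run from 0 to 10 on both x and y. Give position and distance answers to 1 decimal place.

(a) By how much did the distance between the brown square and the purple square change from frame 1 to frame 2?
-0.4

Distance in frame 1: 2.2. Distance in frame 2: 1.8.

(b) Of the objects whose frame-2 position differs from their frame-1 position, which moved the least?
the purple square

(moved 0.4)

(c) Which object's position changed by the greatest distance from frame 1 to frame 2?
the yellow cross

(moved 3.7; next 3.3)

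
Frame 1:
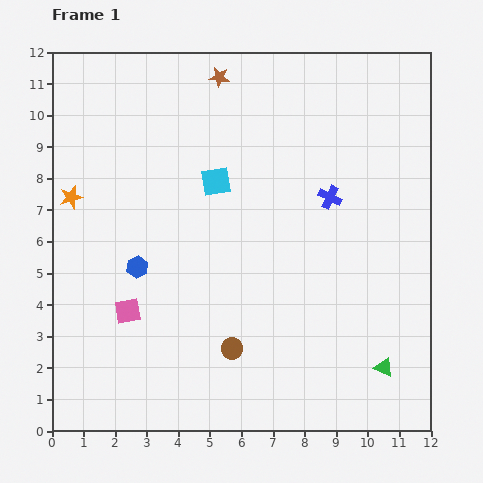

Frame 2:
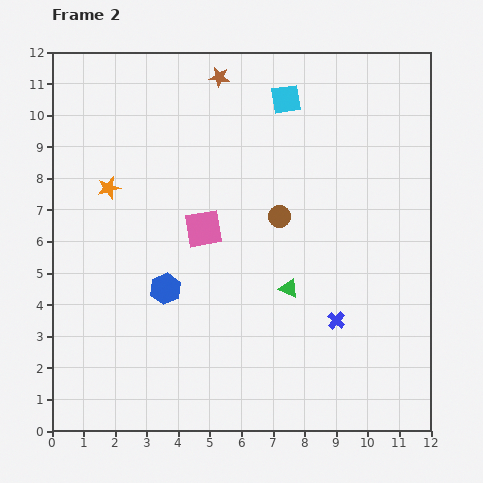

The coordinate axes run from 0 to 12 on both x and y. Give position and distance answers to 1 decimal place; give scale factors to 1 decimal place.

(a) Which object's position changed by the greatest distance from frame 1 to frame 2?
the brown circle

(moved 4.5; next 3.9)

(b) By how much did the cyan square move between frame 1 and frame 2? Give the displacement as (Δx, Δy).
(2.2, 2.6)

The cyan square was at (5.2, 7.9) in frame 1 and (7.4, 10.5) in frame 2.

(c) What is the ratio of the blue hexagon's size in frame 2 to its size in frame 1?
1.4×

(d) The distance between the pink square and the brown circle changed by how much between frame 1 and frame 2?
-1.1

Distance in frame 1: 3.5. Distance in frame 2: 2.4.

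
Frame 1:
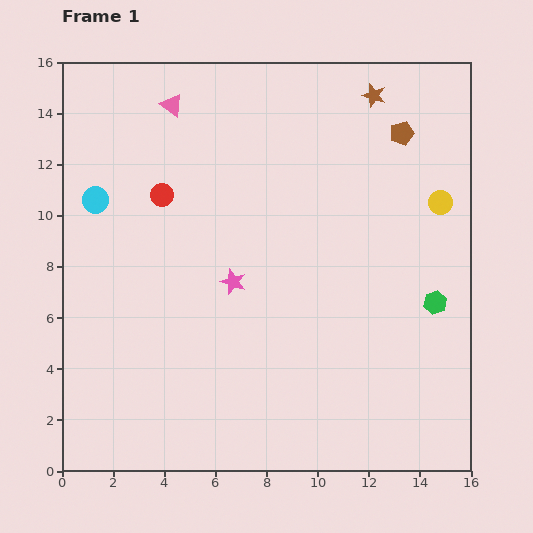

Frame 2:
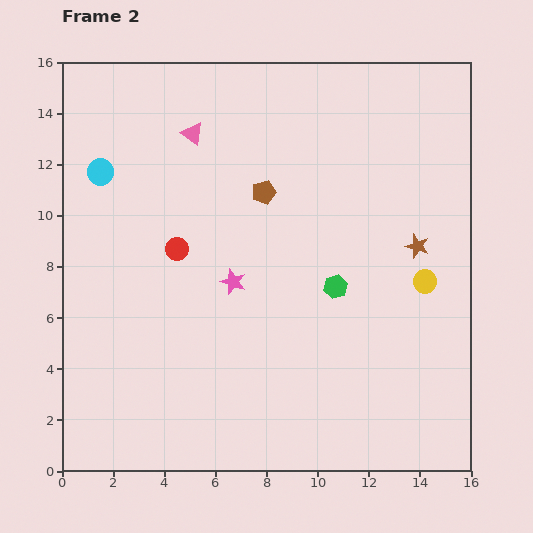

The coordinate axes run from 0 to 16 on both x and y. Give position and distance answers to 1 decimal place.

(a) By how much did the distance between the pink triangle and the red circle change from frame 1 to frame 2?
+1.0

Distance in frame 1: 3.5. Distance in frame 2: 4.5.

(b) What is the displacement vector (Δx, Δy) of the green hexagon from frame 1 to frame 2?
(-3.9, 0.6)

The green hexagon was at (14.6, 6.6) in frame 1 and (10.7, 7.2) in frame 2.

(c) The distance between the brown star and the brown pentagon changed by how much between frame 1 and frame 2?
+4.5

Distance in frame 1: 1.9. Distance in frame 2: 6.4.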